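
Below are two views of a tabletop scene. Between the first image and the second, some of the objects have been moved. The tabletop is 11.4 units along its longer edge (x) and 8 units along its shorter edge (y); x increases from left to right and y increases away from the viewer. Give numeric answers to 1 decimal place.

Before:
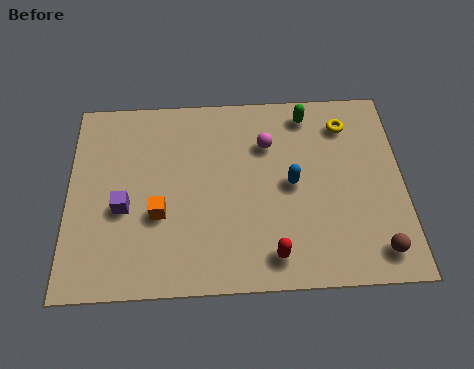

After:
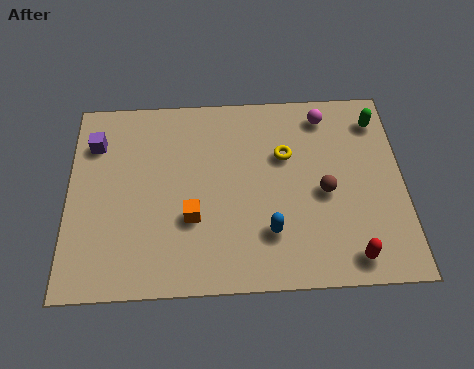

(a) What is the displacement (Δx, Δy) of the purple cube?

(-1.0, 2.7)

The purple cube started near (1.9, 3.3) and ended near (0.9, 6.0).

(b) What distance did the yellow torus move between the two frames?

2.4

From (9.5, 6.4) to (7.4, 5.2), the yellow torus covered √(2.1² + 1.2²) ≈ 2.4 units.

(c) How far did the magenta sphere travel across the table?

2.3

The magenta sphere moved from about (6.8, 5.7) to (8.8, 6.8), a distance of √(2.0² + 1.1²) ≈ 2.3.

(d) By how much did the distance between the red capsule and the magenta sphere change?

+1.3

Before: roughly 4.5 units apart; after: 5.8. That's 1.3 units further apart.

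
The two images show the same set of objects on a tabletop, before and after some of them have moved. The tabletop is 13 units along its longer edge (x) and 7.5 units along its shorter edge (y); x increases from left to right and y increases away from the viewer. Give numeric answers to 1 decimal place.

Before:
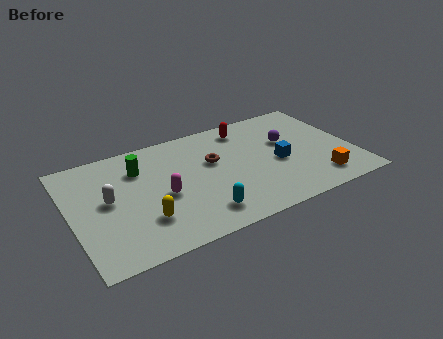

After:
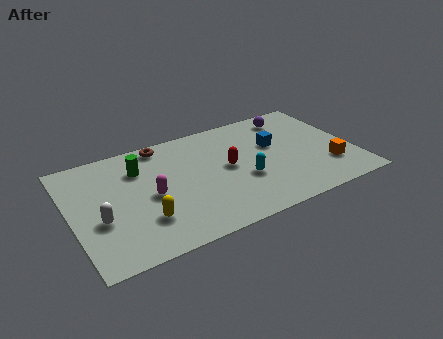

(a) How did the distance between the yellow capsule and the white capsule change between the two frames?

-0.3

Before: roughly 2.4 units apart; after: 2.1. That's 0.3 units closer together.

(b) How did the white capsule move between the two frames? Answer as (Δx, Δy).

(-0.5, -1.1)

The white capsule started near (1.7, 4.0) and ended near (1.2, 2.9).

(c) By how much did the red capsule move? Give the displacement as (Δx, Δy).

(-1.2, -2.4)

From the two frames, the red capsule sits at roughly (8.4, 6.3) before and (7.2, 3.9) after.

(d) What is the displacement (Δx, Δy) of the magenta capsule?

(-0.5, 0.2)

The magenta capsule started near (4.1, 3.3) and ended near (3.6, 3.5).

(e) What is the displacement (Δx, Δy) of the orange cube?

(0.6, 0.7)

The orange cube started near (11.1, 1.4) and ended near (11.7, 2.1).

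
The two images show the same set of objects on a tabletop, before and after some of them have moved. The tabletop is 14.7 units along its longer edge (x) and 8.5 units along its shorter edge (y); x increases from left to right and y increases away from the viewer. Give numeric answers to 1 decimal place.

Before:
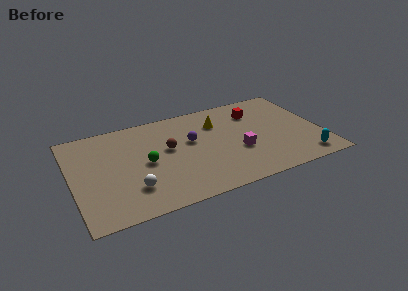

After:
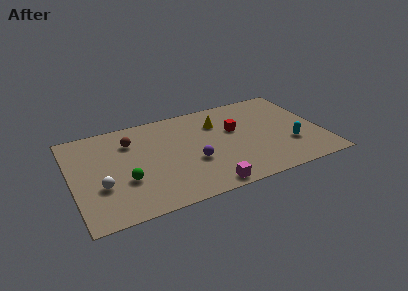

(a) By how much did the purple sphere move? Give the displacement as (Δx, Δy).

(-0.1, -1.9)

The purple sphere was at about (7.1, 5.1) and moved to about (7.0, 3.2).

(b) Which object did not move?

the yellow cone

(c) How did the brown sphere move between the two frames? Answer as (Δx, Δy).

(-2.1, 1.4)

The brown sphere was at about (5.7, 4.9) and moved to about (3.6, 6.3).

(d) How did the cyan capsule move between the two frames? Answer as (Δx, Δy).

(-0.7, 1.5)

From the two frames, the cyan capsule sits at roughly (13.4, 1.2) before and (12.7, 2.7) after.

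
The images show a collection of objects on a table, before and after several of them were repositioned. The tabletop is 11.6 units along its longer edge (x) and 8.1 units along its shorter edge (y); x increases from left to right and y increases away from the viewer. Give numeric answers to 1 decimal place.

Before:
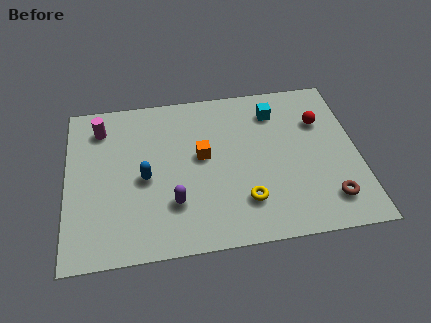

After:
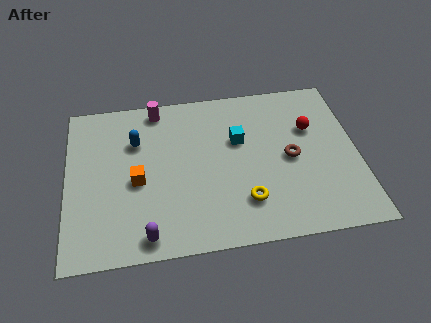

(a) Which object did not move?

the yellow torus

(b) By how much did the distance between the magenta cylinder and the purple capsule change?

+1.3

They were about 5.0 units apart before and 6.3 after — 1.3 units further apart.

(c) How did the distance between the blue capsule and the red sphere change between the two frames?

-0.3

Before: roughly 7.3 units apart; after: 7.0. That's 0.3 units closer together.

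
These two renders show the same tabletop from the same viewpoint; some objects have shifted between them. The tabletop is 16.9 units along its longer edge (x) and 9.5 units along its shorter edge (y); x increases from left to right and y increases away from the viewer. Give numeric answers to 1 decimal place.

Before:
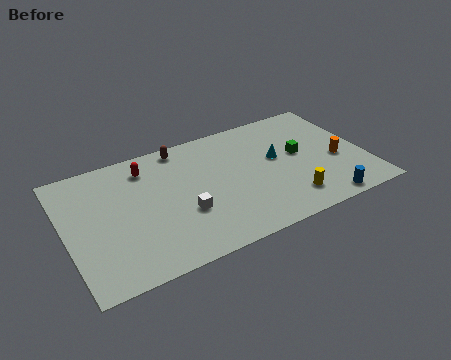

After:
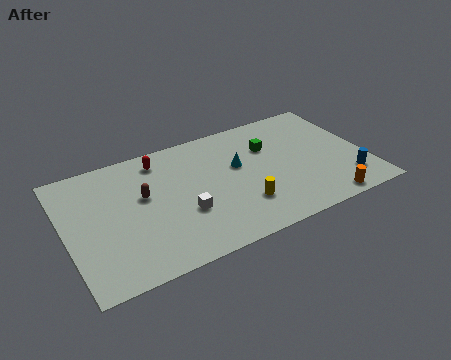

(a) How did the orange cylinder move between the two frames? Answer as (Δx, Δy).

(-1.2, -3.0)

The orange cylinder started near (15.3, 3.9) and ended near (14.1, 0.9).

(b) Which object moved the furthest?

the brown capsule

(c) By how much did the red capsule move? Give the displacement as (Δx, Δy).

(0.8, 0.3)

The red capsule was at about (4.8, 7.7) and moved to about (5.6, 8.0).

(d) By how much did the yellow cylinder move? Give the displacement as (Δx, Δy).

(-2.6, 0.7)

The yellow cylinder was at about (12.2, 1.9) and moved to about (9.6, 2.6).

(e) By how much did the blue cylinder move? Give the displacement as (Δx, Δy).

(1.6, 1.2)

The blue cylinder was at about (14.0, 0.9) and moved to about (15.6, 2.1).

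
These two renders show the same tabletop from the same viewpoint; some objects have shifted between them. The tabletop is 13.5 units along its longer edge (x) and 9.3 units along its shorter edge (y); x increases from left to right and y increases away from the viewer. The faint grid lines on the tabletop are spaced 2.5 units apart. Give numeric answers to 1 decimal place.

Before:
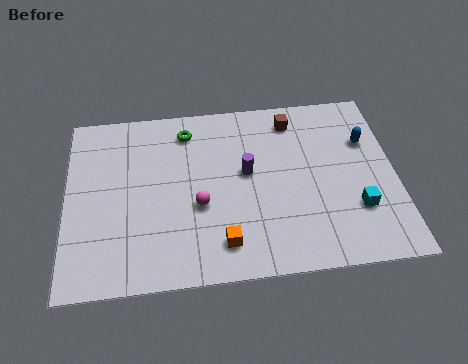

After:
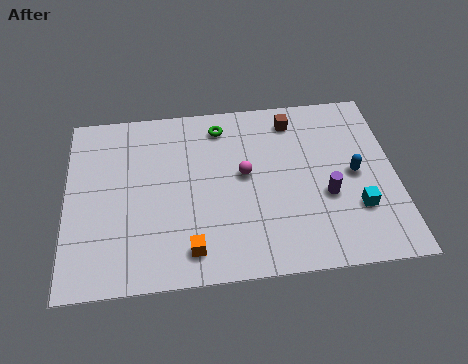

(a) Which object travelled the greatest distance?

the purple cylinder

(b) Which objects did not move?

the brown cube and the cyan cube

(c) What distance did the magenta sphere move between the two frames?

2.4

From (5.4, 3.7) to (7.3, 5.1), the magenta sphere covered √(1.9² + 1.4²) ≈ 2.4 units.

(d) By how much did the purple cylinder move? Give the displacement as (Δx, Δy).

(3.2, -1.6)

The purple cylinder was at about (7.4, 5.2) and moved to about (10.6, 3.6).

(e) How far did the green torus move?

1.4

The green torus was near (5.0, 7.7) before and (6.4, 7.8) after, so it travelled √(1.4² + 0.1²) ≈ 1.4 units.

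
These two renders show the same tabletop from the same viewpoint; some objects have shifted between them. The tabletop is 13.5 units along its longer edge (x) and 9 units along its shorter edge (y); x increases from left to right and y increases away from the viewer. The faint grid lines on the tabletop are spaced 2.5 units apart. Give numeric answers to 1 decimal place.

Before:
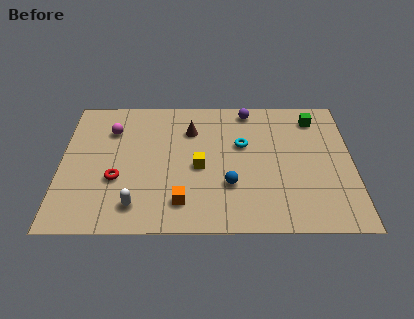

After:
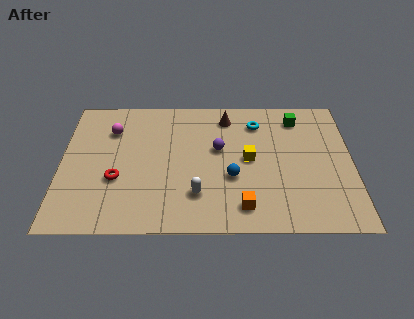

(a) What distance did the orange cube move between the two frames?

2.8

The orange cube was near (5.6, 1.8) before and (8.4, 1.5) after, so it travelled √(2.8² + 0.3²) ≈ 2.8 units.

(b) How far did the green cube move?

0.8

From (11.8, 7.4) to (11.0, 7.4), the green cube covered √(0.8² + 0.0²) ≈ 0.8 units.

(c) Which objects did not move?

the magenta sphere and the red torus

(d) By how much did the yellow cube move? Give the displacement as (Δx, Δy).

(2.3, 0.5)

The yellow cube was at about (6.4, 4.1) and moved to about (8.7, 4.6).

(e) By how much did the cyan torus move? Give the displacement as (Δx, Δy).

(0.7, 1.5)

The cyan torus started near (8.4, 5.6) and ended near (9.1, 7.1).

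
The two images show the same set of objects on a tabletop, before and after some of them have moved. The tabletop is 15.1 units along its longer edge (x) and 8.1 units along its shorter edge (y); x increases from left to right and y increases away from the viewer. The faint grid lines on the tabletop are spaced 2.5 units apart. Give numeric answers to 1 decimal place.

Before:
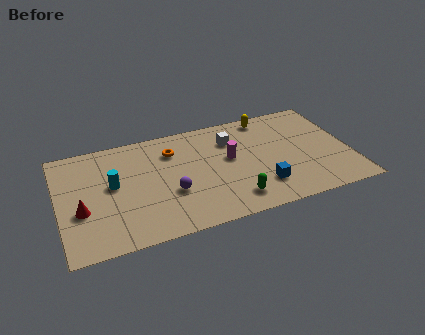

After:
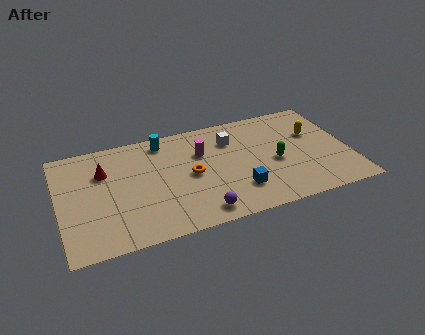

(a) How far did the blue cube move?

1.2

The blue cube was near (10.3, 2.0) before and (9.1, 2.1) after, so it travelled √(1.2² + 0.1²) ≈ 1.2 units.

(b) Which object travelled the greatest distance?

the cyan cylinder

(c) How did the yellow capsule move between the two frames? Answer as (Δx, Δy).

(2.3, -2.0)

From the two frames, the yellow capsule sits at roughly (11.1, 7.2) before and (13.4, 5.2) after.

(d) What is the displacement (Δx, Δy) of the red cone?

(1.3, 2.5)

The red cone started near (1.1, 3.1) and ended near (2.4, 5.6).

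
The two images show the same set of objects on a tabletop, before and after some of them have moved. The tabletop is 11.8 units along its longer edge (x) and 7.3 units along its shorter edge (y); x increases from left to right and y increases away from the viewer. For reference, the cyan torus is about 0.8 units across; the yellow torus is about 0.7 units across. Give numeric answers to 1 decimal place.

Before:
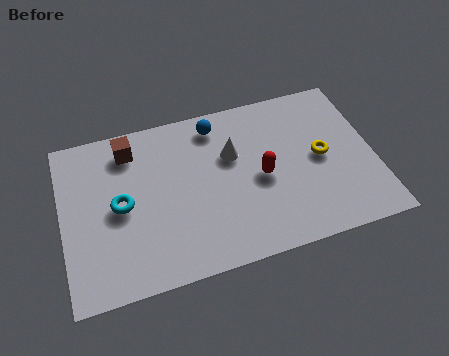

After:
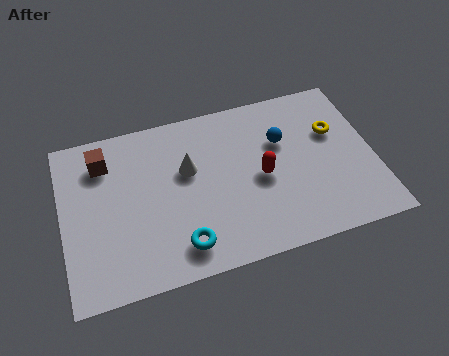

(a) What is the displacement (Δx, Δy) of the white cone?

(-1.7, -0.2)

The white cone was at about (6.5, 4.7) and moved to about (4.8, 4.5).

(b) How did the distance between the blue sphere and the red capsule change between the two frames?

-1.5

Before: roughly 3.2 units apart; after: 1.7. That's 1.5 units closer together.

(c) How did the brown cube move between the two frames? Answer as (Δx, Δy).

(-1.0, -0.3)

The brown cube was at about (2.7, 6.0) and moved to about (1.7, 5.7).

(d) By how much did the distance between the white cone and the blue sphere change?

+2.0

The distance was about 1.6 in the first image and 3.6 in the second, so they moved 2.0 units further apart.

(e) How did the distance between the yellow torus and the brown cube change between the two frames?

+1.3

Before: roughly 7.5 units apart; after: 8.8. That's 1.3 units further apart.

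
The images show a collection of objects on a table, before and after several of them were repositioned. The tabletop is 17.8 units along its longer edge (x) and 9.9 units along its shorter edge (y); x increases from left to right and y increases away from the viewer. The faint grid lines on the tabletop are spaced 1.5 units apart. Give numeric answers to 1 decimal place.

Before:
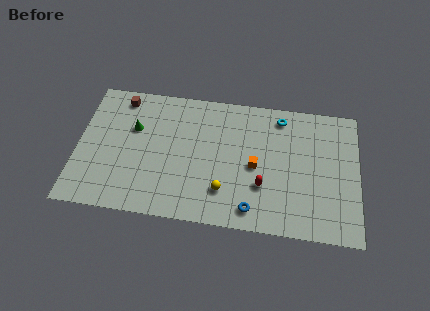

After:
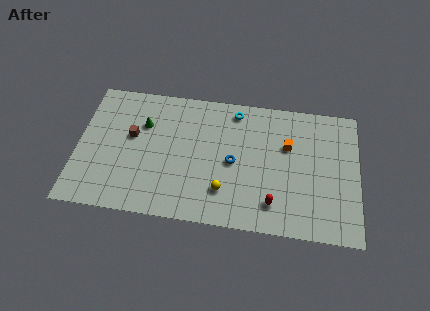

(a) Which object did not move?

the yellow sphere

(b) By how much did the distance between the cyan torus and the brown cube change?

-3.1

They were about 10.2 units apart before and 7.1 after — 3.1 units closer together.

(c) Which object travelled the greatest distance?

the blue torus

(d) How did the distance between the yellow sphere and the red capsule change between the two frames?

+0.6

They were about 2.5 units apart before and 3.1 after — 0.6 units further apart.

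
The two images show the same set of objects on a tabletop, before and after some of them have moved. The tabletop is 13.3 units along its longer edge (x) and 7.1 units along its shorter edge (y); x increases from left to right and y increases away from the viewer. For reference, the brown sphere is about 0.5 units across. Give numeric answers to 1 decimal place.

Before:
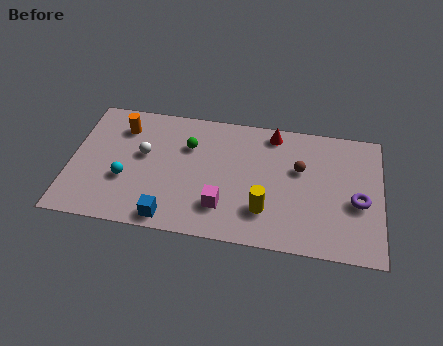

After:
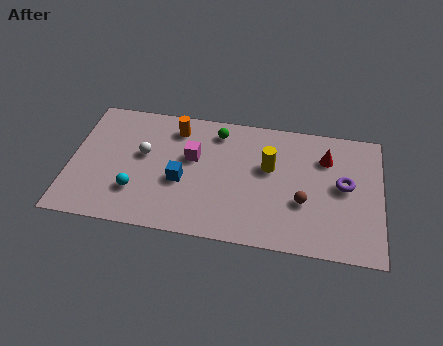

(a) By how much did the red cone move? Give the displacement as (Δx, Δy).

(2.3, -1.0)

The red cone was at about (8.6, 6.2) and moved to about (10.9, 5.2).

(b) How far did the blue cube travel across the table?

2.1

From (4.4, 0.8) to (4.8, 2.9), the blue cube covered √(0.4² + 2.1²) ≈ 2.1 units.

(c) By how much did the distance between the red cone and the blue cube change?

-0.3

They were about 6.8 units apart before and 6.5 after — 0.3 units closer together.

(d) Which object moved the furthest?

the magenta cube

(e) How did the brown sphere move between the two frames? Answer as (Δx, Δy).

(0.2, -1.8)

From the two frames, the brown sphere sits at roughly (9.8, 4.4) before and (10.0, 2.6) after.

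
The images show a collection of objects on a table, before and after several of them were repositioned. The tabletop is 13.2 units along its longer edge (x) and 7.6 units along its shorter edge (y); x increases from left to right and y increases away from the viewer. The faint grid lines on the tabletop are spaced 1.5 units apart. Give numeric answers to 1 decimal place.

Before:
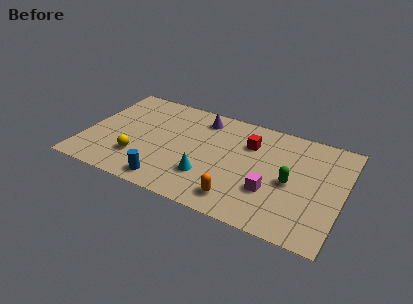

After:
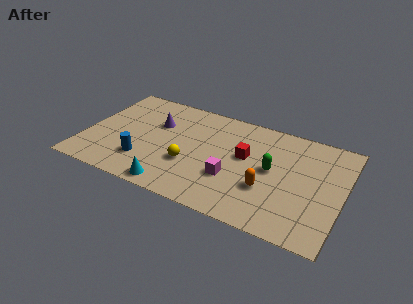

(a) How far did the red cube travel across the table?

1.0

From (8.3, 5.4) to (8.2, 4.4), the red cube covered √(0.1² + 1.0²) ≈ 1.0 units.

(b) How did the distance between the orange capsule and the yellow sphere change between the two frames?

-1.4

Before: roughly 5.4 units apart; after: 4.0. That's 1.4 units closer together.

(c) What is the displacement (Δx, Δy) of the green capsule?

(-1.0, 0.5)

The green capsule started near (10.6, 3.5) and ended near (9.6, 4.0).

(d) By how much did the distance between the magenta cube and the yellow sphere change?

-4.6

The distance was about 6.8 in the first image and 2.2 in the second, so they moved 4.6 units closer together.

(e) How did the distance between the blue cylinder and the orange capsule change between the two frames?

+2.7

They were about 3.6 units apart before and 6.3 after — 2.7 units further apart.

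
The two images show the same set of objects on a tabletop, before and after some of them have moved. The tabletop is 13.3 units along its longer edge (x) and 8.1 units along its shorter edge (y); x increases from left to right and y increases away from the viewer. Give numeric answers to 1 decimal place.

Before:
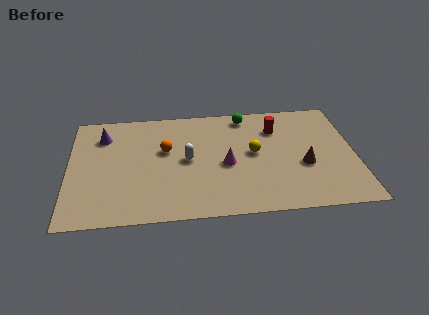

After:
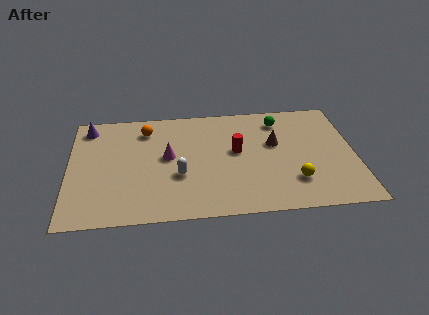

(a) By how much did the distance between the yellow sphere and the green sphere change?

+1.7

Before: roughly 2.8 units apart; after: 4.5. That's 1.7 units further apart.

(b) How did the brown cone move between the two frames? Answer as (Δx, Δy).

(-1.3, 1.7)

The brown cone was at about (10.9, 3.2) and moved to about (9.6, 4.9).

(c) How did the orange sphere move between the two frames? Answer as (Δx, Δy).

(-0.9, 1.6)

From the two frames, the orange sphere sits at roughly (4.5, 4.9) before and (3.6, 6.5) after.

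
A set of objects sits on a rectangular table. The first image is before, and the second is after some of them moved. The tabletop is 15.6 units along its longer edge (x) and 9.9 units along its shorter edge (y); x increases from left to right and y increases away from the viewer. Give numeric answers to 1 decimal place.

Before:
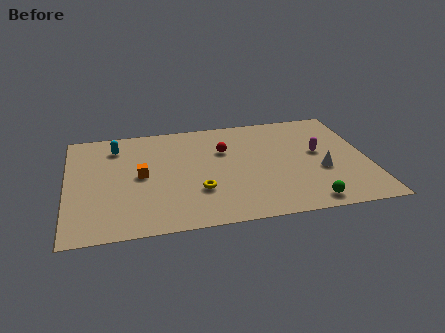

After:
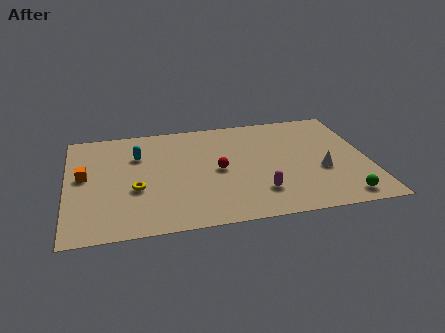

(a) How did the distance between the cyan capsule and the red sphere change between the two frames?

-1.1

Before: roughly 5.7 units apart; after: 4.6. That's 1.1 units closer together.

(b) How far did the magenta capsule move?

4.5

The magenta capsule was near (13.1, 5.5) before and (9.8, 2.4) after, so it travelled √(3.3² + 3.1²) ≈ 4.5 units.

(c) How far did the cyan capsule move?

1.5

The cyan capsule moved from about (2.6, 7.9) to (3.7, 6.9), a distance of √(1.1² + 1.0²) ≈ 1.5.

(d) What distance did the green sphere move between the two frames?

1.8

The green sphere moved from about (12.2, 1.1) to (14.0, 1.2), a distance of √(1.8² + 0.1²) ≈ 1.8.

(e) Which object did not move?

the white cone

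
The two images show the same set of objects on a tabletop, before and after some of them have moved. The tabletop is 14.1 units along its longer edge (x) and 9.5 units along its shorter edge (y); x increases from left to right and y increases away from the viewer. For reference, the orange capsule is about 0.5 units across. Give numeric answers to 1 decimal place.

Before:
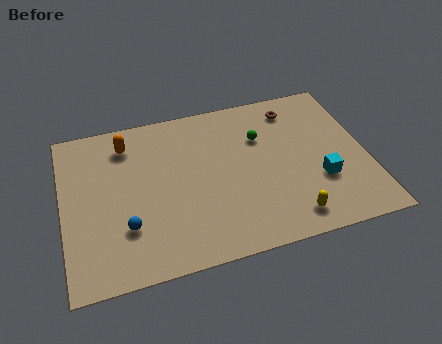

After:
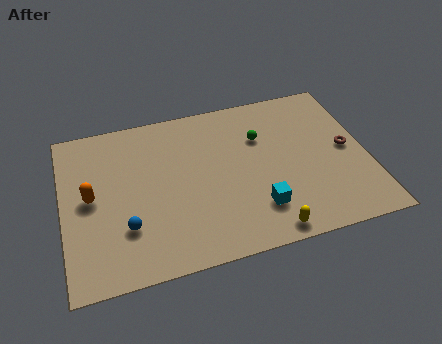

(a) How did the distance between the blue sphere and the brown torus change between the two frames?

+0.9

Before: roughly 9.7 units apart; after: 10.6. That's 0.9 units further apart.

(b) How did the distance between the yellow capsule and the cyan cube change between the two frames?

-1.0

Before: roughly 2.4 units apart; after: 1.4. That's 1.0 units closer together.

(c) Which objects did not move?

the green sphere and the blue sphere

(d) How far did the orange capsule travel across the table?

3.3

The orange capsule moved from about (3.1, 7.7) to (1.3, 4.9), a distance of √(1.8² + 2.8²) ≈ 3.3.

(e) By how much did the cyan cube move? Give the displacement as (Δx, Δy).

(-3.0, -0.9)

The cyan cube was at about (11.8, 3.2) and moved to about (8.8, 2.3).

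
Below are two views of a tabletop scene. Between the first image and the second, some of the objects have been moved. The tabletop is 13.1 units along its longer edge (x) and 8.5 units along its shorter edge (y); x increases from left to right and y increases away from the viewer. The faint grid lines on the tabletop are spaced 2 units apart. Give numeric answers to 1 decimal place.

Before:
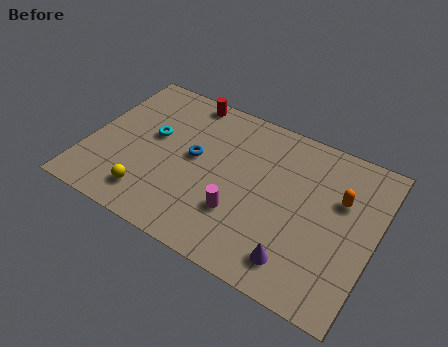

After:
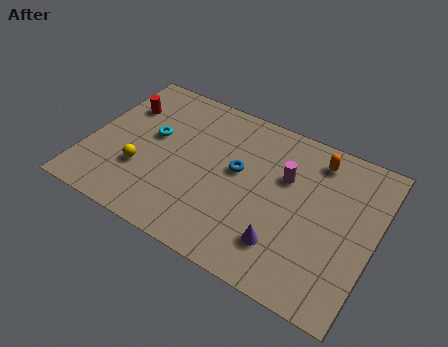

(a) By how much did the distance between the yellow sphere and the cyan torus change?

-1.2

They were about 3.3 units apart before and 2.1 after — 1.2 units closer together.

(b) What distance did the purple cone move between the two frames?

0.9

The purple cone was near (10.0, 1.5) before and (9.3, 2.0) after, so it travelled √(0.7² + 0.5²) ≈ 0.9 units.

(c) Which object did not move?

the cyan torus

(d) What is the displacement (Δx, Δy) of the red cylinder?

(-2.7, -1.7)

The red cylinder started near (3.9, 7.7) and ended near (1.2, 6.0).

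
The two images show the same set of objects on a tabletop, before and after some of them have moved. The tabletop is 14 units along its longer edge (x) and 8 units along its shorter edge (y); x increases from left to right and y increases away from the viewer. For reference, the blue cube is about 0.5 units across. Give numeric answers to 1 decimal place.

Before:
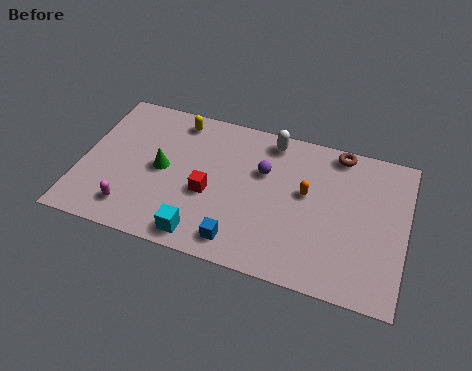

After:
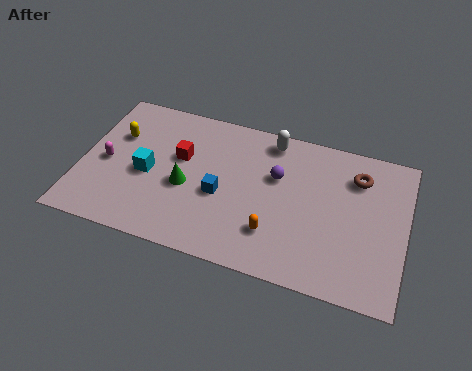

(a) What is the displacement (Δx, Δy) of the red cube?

(-1.4, 1.6)

The red cube was at about (5.6, 3.3) and moved to about (4.2, 4.9).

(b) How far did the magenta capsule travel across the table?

2.6

The magenta capsule moved from about (2.4, 1.5) to (1.1, 3.7), a distance of √(1.3² + 2.2²) ≈ 2.6.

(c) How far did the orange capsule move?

2.8

The orange capsule was near (9.7, 4.6) before and (8.5, 2.1) after, so it travelled √(1.2² + 2.5²) ≈ 2.8 units.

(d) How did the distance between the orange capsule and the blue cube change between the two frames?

-1.6

The distance was about 4.3 in the first image and 2.7 in the second, so they moved 1.6 units closer together.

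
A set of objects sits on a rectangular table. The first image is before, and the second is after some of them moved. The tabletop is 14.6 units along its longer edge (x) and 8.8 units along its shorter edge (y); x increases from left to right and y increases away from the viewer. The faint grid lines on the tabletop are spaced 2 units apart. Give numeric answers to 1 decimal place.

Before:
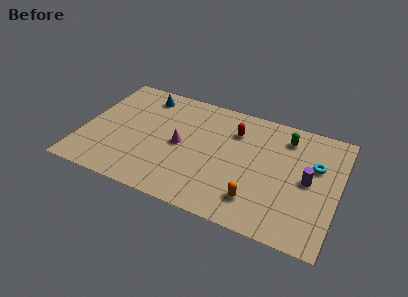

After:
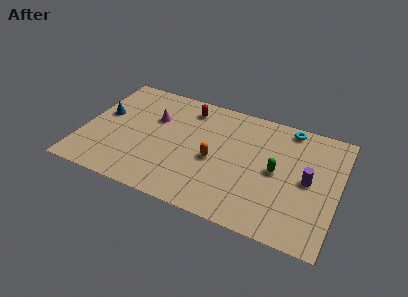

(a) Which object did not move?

the purple cylinder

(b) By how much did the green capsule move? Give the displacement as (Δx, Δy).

(-0.3, -2.7)

The green capsule started near (11.4, 7.1) and ended near (11.1, 4.4).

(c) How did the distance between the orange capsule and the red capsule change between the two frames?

-1.0

They were about 4.9 units apart before and 3.9 after — 1.0 units closer together.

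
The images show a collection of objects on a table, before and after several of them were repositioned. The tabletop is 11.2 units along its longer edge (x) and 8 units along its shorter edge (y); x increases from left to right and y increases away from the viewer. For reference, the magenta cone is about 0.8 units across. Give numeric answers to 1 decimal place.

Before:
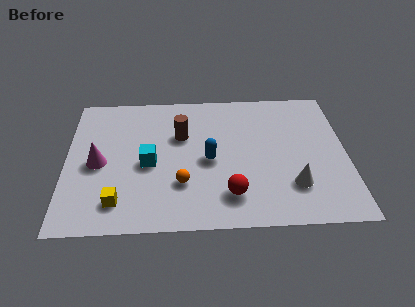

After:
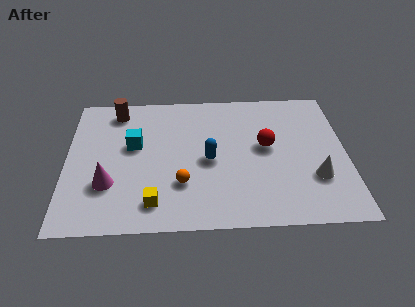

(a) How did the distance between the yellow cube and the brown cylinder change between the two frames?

+1.1

Before: roughly 4.5 units apart; after: 5.6. That's 1.1 units further apart.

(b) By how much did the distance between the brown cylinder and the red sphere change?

+2.5

Before: roughly 4.0 units apart; after: 6.5. That's 2.5 units further apart.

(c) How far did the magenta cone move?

1.3

From (1.3, 3.7) to (1.7, 2.5), the magenta cone covered √(0.4² + 1.2²) ≈ 1.3 units.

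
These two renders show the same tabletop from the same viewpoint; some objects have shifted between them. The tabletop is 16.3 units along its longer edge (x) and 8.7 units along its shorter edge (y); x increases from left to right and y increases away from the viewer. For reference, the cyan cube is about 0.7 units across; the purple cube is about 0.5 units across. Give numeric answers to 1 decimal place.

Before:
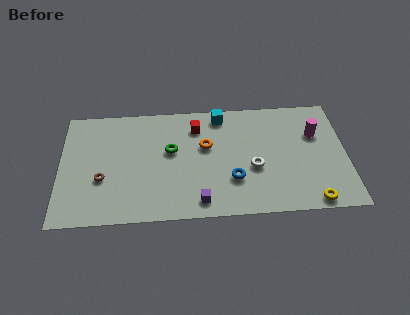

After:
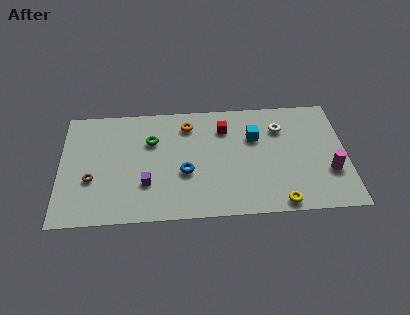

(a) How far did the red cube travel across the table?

1.6

From (7.8, 6.8) to (9.4, 6.6), the red cube covered √(1.6² + 0.2²) ≈ 1.6 units.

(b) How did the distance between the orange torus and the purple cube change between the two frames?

+0.8

They were about 4.1 units apart before and 4.9 after — 0.8 units further apart.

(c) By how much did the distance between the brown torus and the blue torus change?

-2.1

They were about 7.4 units apart before and 5.3 after — 2.1 units closer together.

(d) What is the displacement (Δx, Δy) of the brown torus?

(-0.6, 0.0)

From the two frames, the brown torus sits at roughly (2.4, 3.2) before and (1.8, 3.2) after.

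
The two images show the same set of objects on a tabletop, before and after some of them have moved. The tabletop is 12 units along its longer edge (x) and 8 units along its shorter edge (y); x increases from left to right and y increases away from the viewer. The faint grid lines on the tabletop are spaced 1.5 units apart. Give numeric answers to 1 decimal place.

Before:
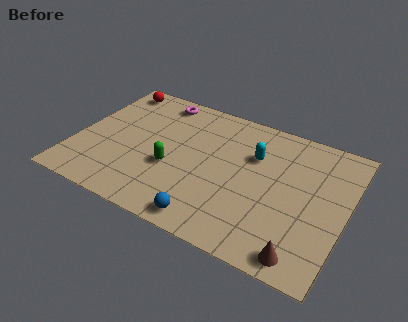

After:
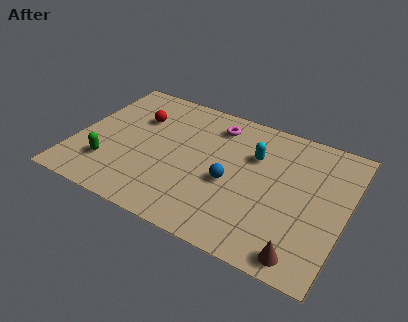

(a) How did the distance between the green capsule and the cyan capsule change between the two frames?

+2.8

Before: roughly 4.1 units apart; after: 6.9. That's 2.8 units further apart.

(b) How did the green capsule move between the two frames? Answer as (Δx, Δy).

(-2.7, -1.0)

From the two frames, the green capsule sits at roughly (4.4, 3.1) before and (1.7, 2.1) after.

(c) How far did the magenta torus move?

2.7

The magenta torus moved from about (3.2, 7.0) to (5.9, 6.5), a distance of √(2.7² + 0.5²) ≈ 2.7.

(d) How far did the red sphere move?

2.1

The red sphere moved from about (1.1, 7.0) to (2.5, 5.5), a distance of √(1.4² + 1.5²) ≈ 2.1.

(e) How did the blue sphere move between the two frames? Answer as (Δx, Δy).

(0.6, 2.5)

From the two frames, the blue sphere sits at roughly (6.4, 0.9) before and (7.0, 3.4) after.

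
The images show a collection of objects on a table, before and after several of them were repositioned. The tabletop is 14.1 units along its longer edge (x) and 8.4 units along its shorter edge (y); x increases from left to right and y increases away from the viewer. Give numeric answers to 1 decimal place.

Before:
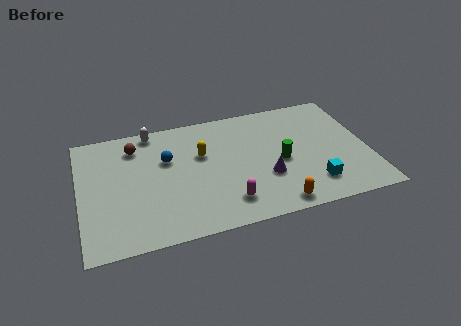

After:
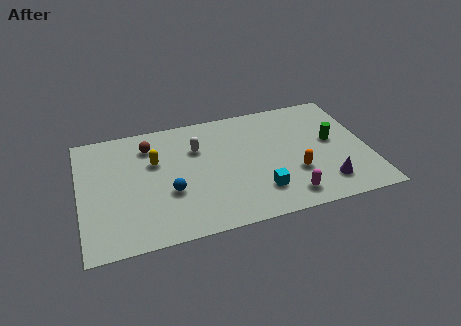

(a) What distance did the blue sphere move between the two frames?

2.3

The blue sphere was near (4.3, 5.4) before and (4.3, 3.1) after, so it travelled √(0.0² + 2.3²) ≈ 2.3 units.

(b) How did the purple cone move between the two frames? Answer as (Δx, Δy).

(2.8, -1.2)

The purple cone was at about (9.0, 2.9) and moved to about (11.8, 1.7).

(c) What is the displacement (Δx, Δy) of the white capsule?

(2.1, -1.8)

The white capsule was at about (3.7, 7.6) and moved to about (5.8, 5.8).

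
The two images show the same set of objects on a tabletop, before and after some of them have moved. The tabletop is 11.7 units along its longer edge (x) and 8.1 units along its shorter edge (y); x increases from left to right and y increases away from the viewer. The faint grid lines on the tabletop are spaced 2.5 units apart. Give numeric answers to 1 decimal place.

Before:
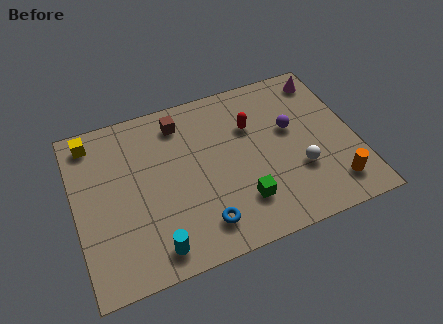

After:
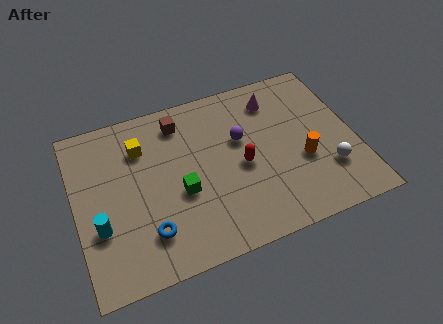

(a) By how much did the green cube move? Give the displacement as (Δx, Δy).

(-2.4, 1.3)

The green cube started near (6.7, 2.0) and ended near (4.3, 3.3).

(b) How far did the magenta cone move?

2.2

The magenta cone was near (10.8, 6.9) before and (8.6, 6.5) after, so it travelled √(2.2² + 0.4²) ≈ 2.2 units.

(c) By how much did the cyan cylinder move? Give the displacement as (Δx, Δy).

(-2.1, 1.7)

The cyan cylinder started near (3.0, 1.1) and ended near (0.9, 2.8).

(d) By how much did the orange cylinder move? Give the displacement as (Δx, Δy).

(-1.1, 1.6)

The orange cylinder was at about (10.5, 1.5) and moved to about (9.4, 3.1).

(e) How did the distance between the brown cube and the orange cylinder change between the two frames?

-1.9

The distance was about 7.9 in the first image and 6.0 in the second, so they moved 1.9 units closer together.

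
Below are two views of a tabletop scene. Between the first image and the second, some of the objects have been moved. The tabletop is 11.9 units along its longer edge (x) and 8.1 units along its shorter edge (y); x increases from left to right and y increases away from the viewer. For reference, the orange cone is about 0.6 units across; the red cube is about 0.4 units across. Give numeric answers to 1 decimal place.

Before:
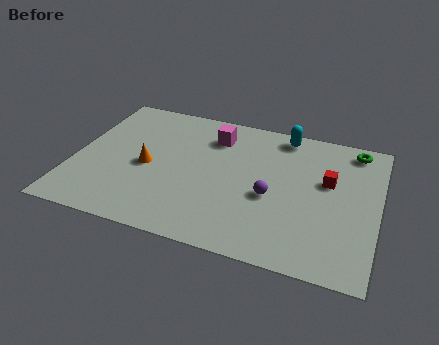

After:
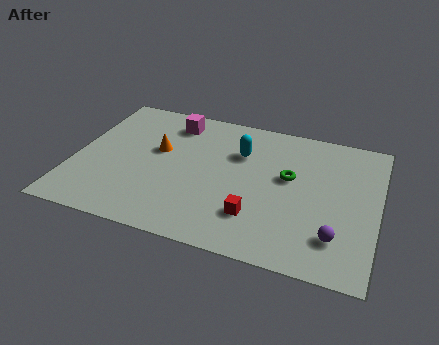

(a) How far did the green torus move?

3.4

The green torus moved from about (10.8, 7.1) to (8.4, 4.7), a distance of √(2.4² + 2.4²) ≈ 3.4.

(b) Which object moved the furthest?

the red cube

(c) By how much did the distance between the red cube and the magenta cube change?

+1.1

The distance was about 4.8 in the first image and 5.9 in the second, so they moved 1.1 units further apart.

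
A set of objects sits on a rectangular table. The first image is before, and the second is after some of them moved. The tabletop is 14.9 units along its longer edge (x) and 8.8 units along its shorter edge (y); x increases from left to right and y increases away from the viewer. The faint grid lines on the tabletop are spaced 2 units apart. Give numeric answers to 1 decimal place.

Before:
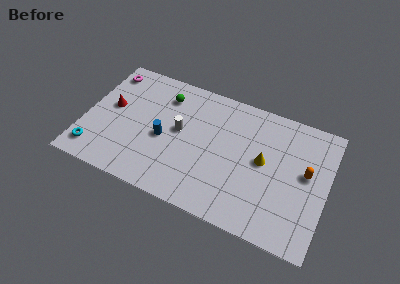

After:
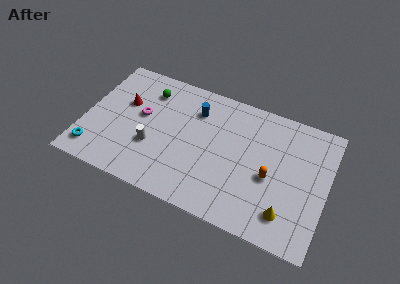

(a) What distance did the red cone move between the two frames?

1.0

The red cone moved from about (1.5, 4.9) to (2.3, 5.5), a distance of √(0.8² + 0.6²) ≈ 1.0.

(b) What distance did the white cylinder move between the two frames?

2.3

The white cylinder moved from about (5.8, 4.8) to (4.3, 3.1), a distance of √(1.5² + 1.7²) ≈ 2.3.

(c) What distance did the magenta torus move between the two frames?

3.5

The magenta torus was near (0.9, 7.4) before and (3.4, 5.0) after, so it travelled √(2.5² + 2.4²) ≈ 3.5 units.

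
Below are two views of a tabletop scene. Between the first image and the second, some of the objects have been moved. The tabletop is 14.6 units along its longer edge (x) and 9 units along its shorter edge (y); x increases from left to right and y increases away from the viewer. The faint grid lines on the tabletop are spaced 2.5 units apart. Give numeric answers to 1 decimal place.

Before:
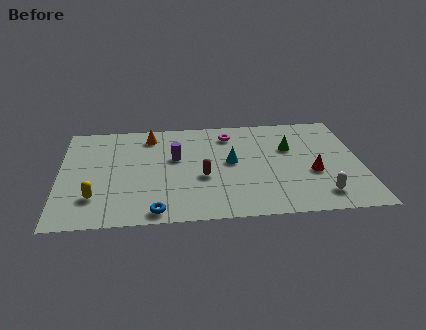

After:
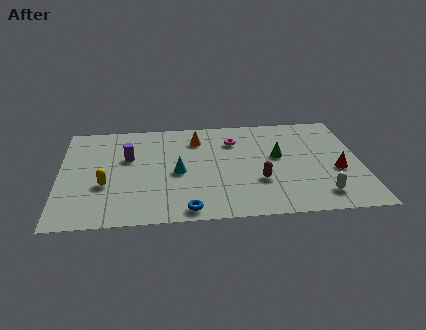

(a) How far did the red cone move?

1.2

The red cone moved from about (12.2, 3.5) to (13.4, 3.6), a distance of √(1.2² + 0.1²) ≈ 1.2.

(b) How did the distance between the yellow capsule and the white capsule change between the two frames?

-0.4

The distance was about 10.8 in the first image and 10.4 in the second, so they moved 0.4 units closer together.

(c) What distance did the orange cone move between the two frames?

2.4

The orange cone was near (4.4, 7.5) before and (6.7, 7.0) after, so it travelled √(2.3² + 0.5²) ≈ 2.4 units.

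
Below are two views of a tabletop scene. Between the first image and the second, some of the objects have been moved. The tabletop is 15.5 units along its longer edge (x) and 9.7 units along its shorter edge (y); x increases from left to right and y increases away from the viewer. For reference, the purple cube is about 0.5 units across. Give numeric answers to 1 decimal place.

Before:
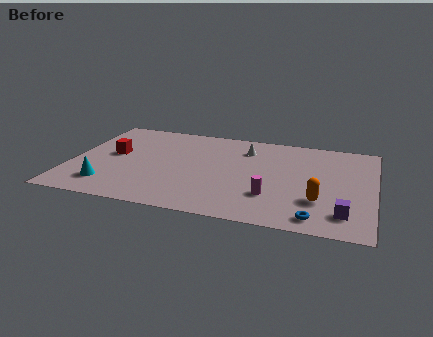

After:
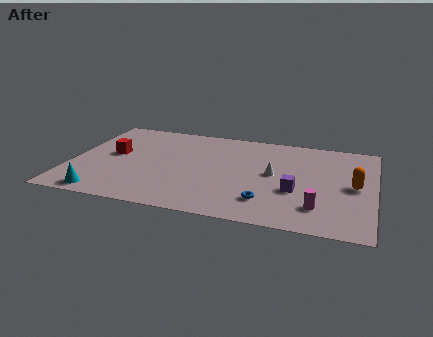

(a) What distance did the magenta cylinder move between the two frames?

2.5

The magenta cylinder moved from about (10.4, 2.8) to (12.8, 2.2), a distance of √(2.4² + 0.6²) ≈ 2.5.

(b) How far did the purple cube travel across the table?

3.0

From (14.1, 1.9) to (11.6, 3.6), the purple cube covered √(2.5² + 1.7²) ≈ 3.0 units.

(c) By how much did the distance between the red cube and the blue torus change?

-2.7

They were about 11.4 units apart before and 8.7 after — 2.7 units closer together.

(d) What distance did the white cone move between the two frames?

2.9

The white cone was near (8.8, 7.5) before and (10.4, 5.1) after, so it travelled √(1.6² + 2.4²) ≈ 2.9 units.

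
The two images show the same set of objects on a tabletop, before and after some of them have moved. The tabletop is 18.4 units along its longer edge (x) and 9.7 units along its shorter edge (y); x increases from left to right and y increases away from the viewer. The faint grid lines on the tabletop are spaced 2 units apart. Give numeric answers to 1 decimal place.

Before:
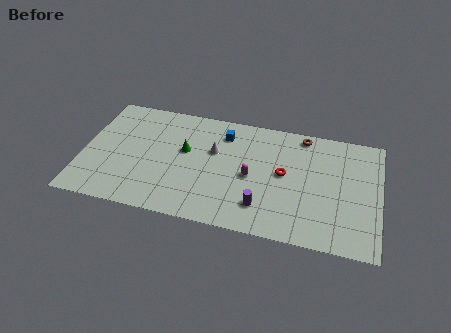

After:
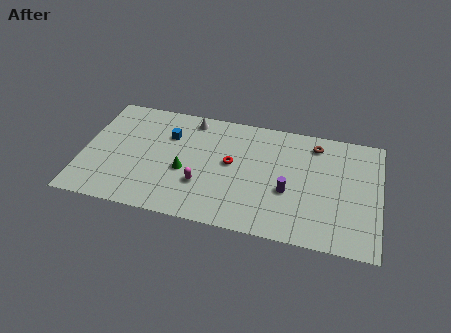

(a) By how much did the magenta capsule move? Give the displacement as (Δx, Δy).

(-3.0, -1.4)

The magenta capsule started near (10.5, 4.5) and ended near (7.5, 3.1).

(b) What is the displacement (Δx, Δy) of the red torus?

(-3.3, 0.1)

The red torus started near (12.5, 5.2) and ended near (9.2, 5.3).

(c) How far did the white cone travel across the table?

2.9

The white cone was near (8.1, 6.1) before and (6.5, 8.5) after, so it travelled √(1.6² + 2.4²) ≈ 2.9 units.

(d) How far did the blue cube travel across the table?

3.5

From (8.6, 7.7) to (5.2, 6.8), the blue cube covered √(3.4² + 0.9²) ≈ 3.5 units.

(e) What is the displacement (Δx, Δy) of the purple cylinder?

(1.5, 1.6)

The purple cylinder started near (11.3, 2.2) and ended near (12.8, 3.8).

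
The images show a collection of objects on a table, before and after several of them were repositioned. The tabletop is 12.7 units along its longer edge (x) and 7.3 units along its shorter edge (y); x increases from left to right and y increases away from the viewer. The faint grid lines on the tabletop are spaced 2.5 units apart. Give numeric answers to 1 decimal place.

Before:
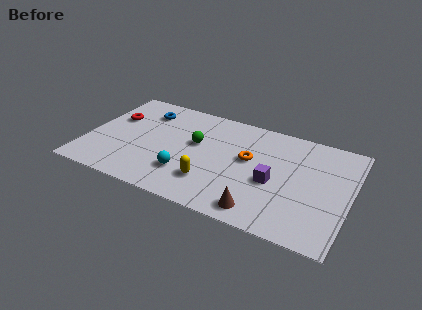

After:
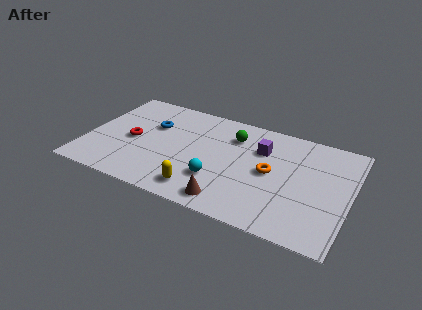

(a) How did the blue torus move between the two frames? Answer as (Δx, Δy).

(0.5, -0.9)

The blue torus was at about (2.5, 5.7) and moved to about (3.0, 4.8).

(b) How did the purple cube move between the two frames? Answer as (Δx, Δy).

(-0.8, 2.0)

From the two frames, the purple cube sits at roughly (9.1, 3.1) before and (8.3, 5.1) after.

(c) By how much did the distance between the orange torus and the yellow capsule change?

+1.2

They were about 2.8 units apart before and 4.0 after — 1.2 units further apart.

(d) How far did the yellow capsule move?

0.8

The yellow capsule was near (6.2, 1.9) before and (5.8, 1.2) after, so it travelled √(0.4² + 0.7²) ≈ 0.8 units.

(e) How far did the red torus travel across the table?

1.7

From (1.1, 4.7) to (2.2, 3.4), the red torus covered √(1.1² + 1.3²) ≈ 1.7 units.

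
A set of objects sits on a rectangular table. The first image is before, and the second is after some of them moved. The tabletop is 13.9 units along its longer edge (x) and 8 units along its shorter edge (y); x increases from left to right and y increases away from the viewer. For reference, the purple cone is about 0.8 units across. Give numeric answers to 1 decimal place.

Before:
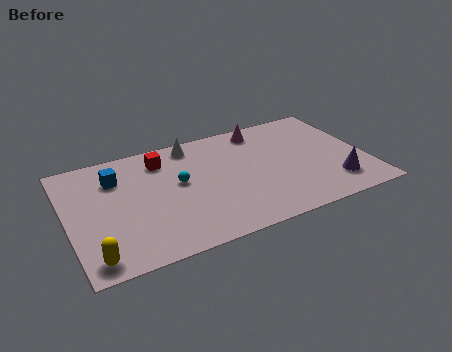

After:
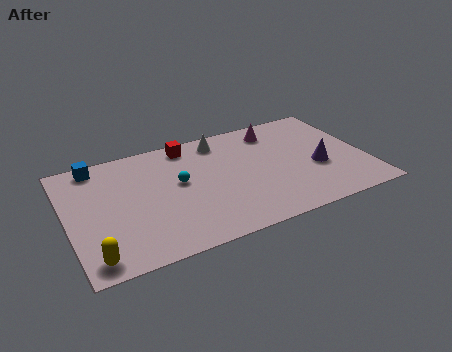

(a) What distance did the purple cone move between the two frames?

1.5

The purple cone moved from about (12.2, 1.8) to (11.6, 3.2), a distance of √(0.6² + 1.4²) ≈ 1.5.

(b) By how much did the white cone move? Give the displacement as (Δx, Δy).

(1.3, -0.2)

From the two frames, the white cone sits at roughly (6.1, 7.0) before and (7.4, 6.8) after.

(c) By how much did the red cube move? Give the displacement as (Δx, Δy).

(1.3, 0.6)

The red cube was at about (4.6, 6.4) and moved to about (5.9, 7.0).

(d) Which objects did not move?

the yellow capsule and the cyan sphere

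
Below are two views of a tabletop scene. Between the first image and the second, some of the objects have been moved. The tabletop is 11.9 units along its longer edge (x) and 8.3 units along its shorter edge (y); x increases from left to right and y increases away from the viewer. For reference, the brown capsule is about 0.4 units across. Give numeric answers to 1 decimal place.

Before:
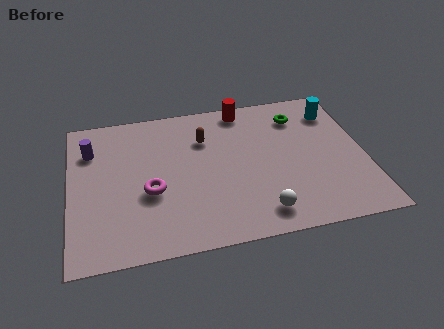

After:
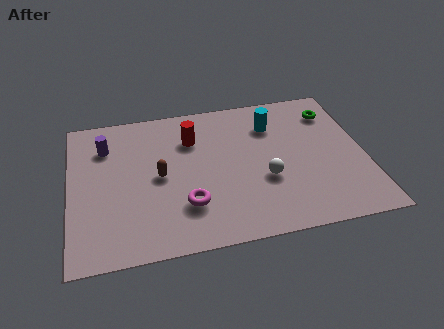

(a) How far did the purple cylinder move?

0.6

The purple cylinder was near (0.9, 6.1) before and (1.5, 6.2) after, so it travelled √(0.6² + 0.1²) ≈ 0.6 units.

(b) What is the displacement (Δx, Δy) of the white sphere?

(0.3, 1.8)

The white sphere was at about (7.5, 1.3) and moved to about (7.8, 3.1).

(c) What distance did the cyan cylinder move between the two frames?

2.6

The cyan cylinder was near (10.9, 6.5) before and (8.3, 6.2) after, so it travelled √(2.6² + 0.3²) ≈ 2.6 units.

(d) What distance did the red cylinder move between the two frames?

2.6

The red cylinder moved from about (7.2, 7.4) to (5.0, 6.0), a distance of √(2.2² + 1.4²) ≈ 2.6.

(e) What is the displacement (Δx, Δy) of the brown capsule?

(-1.9, -1.8)

The brown capsule was at about (5.5, 5.9) and moved to about (3.6, 4.1).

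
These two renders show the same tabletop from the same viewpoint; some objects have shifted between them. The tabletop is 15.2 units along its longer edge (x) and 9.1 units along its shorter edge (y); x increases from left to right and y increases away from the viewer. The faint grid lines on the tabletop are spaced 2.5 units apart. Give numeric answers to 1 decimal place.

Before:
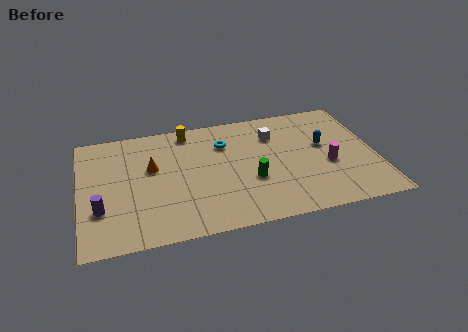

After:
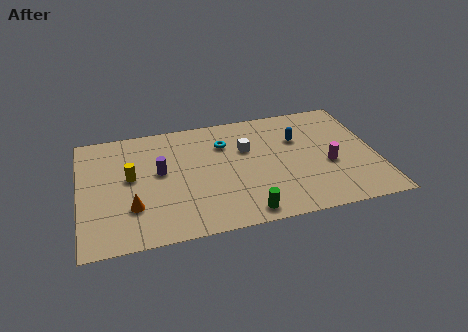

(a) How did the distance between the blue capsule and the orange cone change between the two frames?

+0.4

The distance was about 8.9 in the first image and 9.3 in the second, so they moved 0.4 units further apart.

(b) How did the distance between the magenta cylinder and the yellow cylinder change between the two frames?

+2.0

The distance was about 8.2 in the first image and 10.2 in the second, so they moved 2.0 units further apart.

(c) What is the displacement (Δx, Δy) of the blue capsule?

(-1.3, 0.8)

The blue capsule was at about (12.6, 5.3) and moved to about (11.3, 6.1).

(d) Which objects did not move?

the cyan torus and the magenta cylinder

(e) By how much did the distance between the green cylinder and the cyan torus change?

+2.2

They were about 3.4 units apart before and 5.6 after — 2.2 units further apart.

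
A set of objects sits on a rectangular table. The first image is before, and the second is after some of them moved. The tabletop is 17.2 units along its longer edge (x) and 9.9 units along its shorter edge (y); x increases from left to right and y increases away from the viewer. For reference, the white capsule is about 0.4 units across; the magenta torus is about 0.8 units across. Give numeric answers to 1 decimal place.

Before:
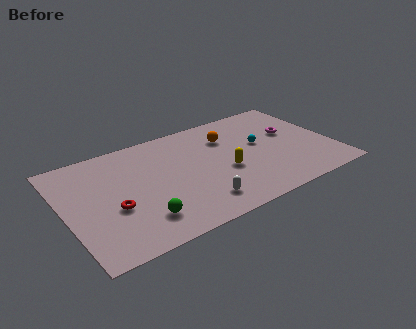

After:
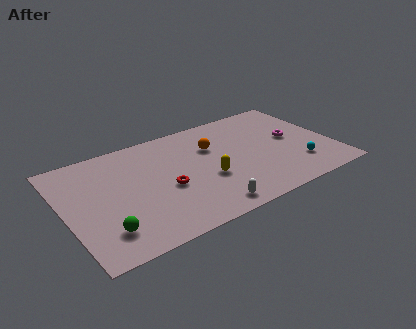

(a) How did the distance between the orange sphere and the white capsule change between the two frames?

-0.3

The distance was about 6.0 in the first image and 5.7 in the second, so they moved 0.3 units closer together.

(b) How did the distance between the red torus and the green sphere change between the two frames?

+2.4

Before: roughly 2.3 units apart; after: 4.7. That's 2.4 units further apart.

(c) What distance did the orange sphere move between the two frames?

1.2

The orange sphere was near (10.8, 7.2) before and (9.7, 6.7) after, so it travelled √(1.1² + 0.5²) ≈ 1.2 units.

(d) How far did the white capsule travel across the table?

0.8

The white capsule moved from about (8.0, 1.9) to (8.4, 1.2), a distance of √(0.4² + 0.7²) ≈ 0.8.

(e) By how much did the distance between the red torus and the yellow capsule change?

-4.6

Before: roughly 7.2 units apart; after: 2.6. That's 4.6 units closer together.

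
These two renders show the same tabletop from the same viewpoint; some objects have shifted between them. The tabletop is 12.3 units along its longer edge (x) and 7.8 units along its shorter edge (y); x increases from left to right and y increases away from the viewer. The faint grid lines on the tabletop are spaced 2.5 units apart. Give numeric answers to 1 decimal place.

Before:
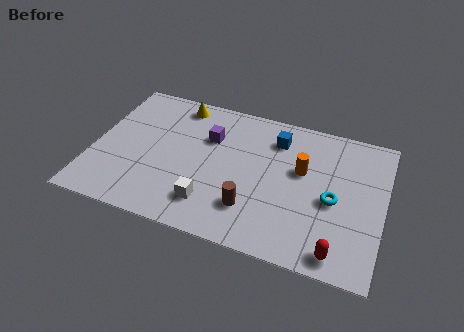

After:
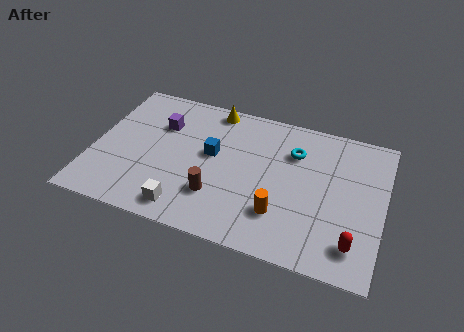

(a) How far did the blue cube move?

3.1

The blue cube was near (7.6, 6.1) before and (5.0, 4.4) after, so it travelled √(2.6² + 1.7²) ≈ 3.1 units.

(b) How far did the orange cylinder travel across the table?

2.7

The orange cylinder was near (8.8, 4.7) before and (8.1, 2.1) after, so it travelled √(0.7² + 2.6²) ≈ 2.7 units.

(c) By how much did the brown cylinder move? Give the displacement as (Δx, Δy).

(-1.5, 0.2)

The brown cylinder was at about (6.9, 2.0) and moved to about (5.4, 2.2).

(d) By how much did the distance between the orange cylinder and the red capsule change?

-1.0

The distance was about 4.2 in the first image and 3.2 in the second, so they moved 1.0 units closer together.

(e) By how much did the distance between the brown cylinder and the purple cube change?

+0.3

The distance was about 3.9 in the first image and 4.2 in the second, so they moved 0.3 units further apart.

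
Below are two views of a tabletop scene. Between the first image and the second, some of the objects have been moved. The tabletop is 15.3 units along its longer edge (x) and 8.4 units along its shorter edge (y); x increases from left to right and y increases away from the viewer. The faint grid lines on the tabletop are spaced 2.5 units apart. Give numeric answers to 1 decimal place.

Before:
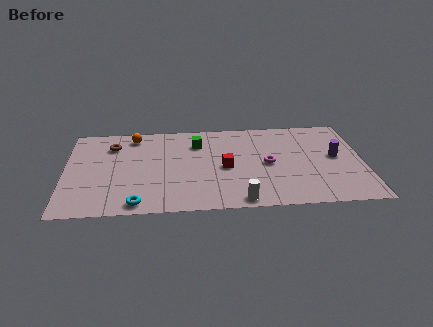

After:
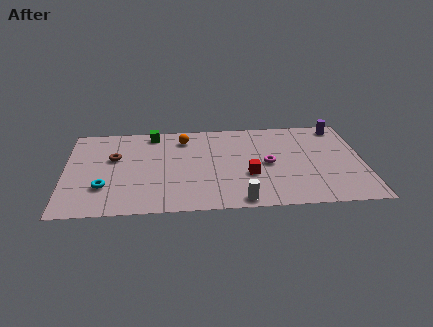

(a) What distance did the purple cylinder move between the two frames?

2.9

The purple cylinder was near (13.9, 4.5) before and (14.2, 7.4) after, so it travelled √(0.3² + 2.9²) ≈ 2.9 units.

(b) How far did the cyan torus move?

2.3

The cyan torus was near (3.7, 0.9) before and (2.0, 2.5) after, so it travelled √(1.7² + 1.6²) ≈ 2.3 units.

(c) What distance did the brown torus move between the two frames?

1.2

The brown torus moved from about (2.4, 6.4) to (2.5, 5.2), a distance of √(0.1² + 1.2²) ≈ 1.2.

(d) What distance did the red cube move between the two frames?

1.4

The red cube was near (8.2, 3.9) before and (9.4, 3.1) after, so it travelled √(1.2² + 0.8²) ≈ 1.4 units.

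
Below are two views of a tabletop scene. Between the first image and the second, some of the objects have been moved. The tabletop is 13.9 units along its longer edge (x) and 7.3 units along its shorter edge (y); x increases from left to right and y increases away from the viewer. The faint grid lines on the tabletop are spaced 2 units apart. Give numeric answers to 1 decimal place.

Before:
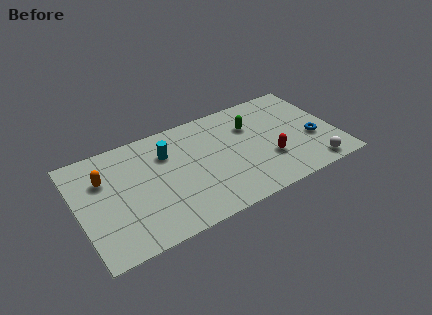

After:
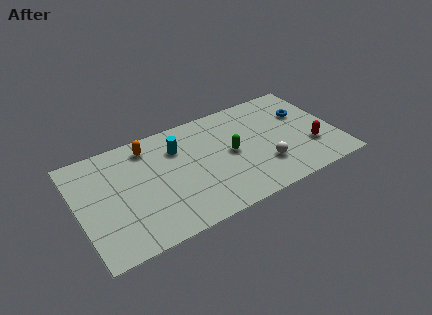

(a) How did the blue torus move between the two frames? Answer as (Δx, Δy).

(-0.2, 2.0)

The blue torus started near (12.6, 2.8) and ended near (12.4, 4.8).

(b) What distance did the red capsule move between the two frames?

2.3

From (10.1, 2.4) to (12.4, 2.3), the red capsule covered √(2.3² + 0.1²) ≈ 2.3 units.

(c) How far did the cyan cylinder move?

0.6

The cyan cylinder was near (4.9, 5.2) before and (5.5, 5.3) after, so it travelled √(0.6² + 0.1²) ≈ 0.6 units.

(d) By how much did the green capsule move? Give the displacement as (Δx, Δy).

(-1.3, -1.4)

From the two frames, the green capsule sits at roughly (9.5, 5.1) before and (8.2, 3.7) after.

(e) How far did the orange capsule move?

2.7

From (1.5, 5.0) to (4.0, 6.1), the orange capsule covered √(2.5² + 1.1²) ≈ 2.7 units.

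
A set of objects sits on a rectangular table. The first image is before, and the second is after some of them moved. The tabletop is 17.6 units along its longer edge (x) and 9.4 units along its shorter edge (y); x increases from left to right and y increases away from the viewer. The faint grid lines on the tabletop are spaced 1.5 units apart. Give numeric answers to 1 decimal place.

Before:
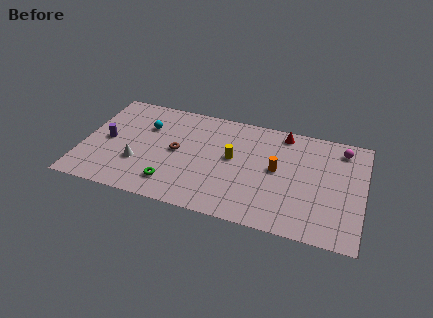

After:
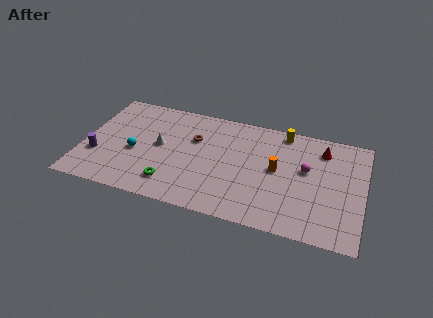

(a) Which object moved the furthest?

the yellow cylinder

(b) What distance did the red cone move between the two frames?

2.6

The red cone moved from about (12.4, 8.3) to (14.9, 7.5), a distance of √(2.5² + 0.8²) ≈ 2.6.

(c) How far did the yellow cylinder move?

4.4

From (9.4, 5.2) to (12.4, 8.4), the yellow cylinder covered √(3.0² + 3.2²) ≈ 4.4 units.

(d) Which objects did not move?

the green torus and the orange cylinder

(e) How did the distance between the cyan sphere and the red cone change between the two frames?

+3.3

Before: roughly 8.8 units apart; after: 12.1. That's 3.3 units further apart.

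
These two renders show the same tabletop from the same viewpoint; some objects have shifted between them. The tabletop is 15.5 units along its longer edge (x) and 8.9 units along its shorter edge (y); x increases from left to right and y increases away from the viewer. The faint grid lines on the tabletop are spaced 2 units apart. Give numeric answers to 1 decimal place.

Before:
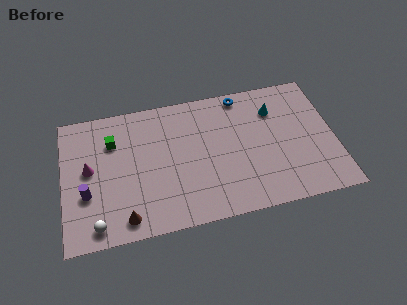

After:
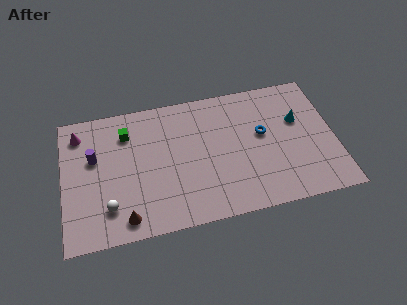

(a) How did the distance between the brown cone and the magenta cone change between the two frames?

+2.5

They were about 4.1 units apart before and 6.6 after — 2.5 units further apart.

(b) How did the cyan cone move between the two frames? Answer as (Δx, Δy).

(1.3, -1.0)

From the two frames, the cyan cone sits at roughly (12.2, 6.6) before and (13.5, 5.6) after.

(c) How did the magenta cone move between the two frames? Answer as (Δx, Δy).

(-0.5, 2.5)

The magenta cone started near (1.5, 4.8) and ended near (1.0, 7.3).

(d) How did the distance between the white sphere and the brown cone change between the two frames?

-0.3

Before: roughly 1.6 units apart; after: 1.3. That's 0.3 units closer together.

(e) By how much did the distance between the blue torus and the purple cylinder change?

-0.7

The distance was about 10.3 in the first image and 9.6 in the second, so they moved 0.7 units closer together.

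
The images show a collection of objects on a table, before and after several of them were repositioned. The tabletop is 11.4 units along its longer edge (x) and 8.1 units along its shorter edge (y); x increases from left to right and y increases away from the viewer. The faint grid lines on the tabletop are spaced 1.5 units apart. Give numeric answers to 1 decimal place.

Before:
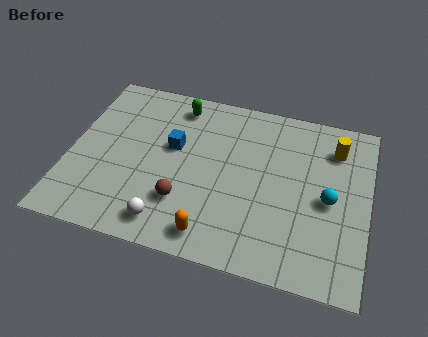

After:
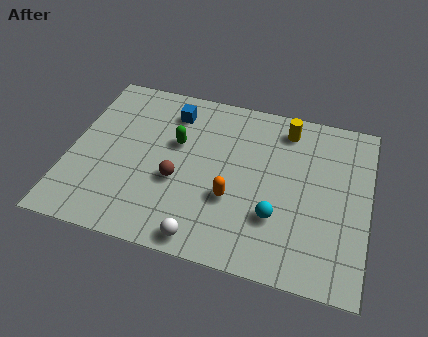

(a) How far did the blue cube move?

1.7

From (3.9, 4.8) to (3.7, 6.5), the blue cube covered √(0.2² + 1.7²) ≈ 1.7 units.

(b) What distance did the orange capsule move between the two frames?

1.9

The orange capsule was near (5.7, 1.1) before and (6.3, 2.9) after, so it travelled √(0.6² + 1.8²) ≈ 1.9 units.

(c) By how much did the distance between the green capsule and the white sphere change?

-1.3

The distance was about 5.7 in the first image and 4.4 in the second, so they moved 1.3 units closer together.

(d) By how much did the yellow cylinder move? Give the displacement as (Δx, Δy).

(-1.9, 0.5)

The yellow cylinder started near (10.0, 6.3) and ended near (8.1, 6.8).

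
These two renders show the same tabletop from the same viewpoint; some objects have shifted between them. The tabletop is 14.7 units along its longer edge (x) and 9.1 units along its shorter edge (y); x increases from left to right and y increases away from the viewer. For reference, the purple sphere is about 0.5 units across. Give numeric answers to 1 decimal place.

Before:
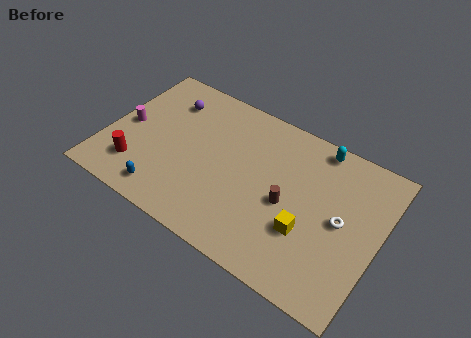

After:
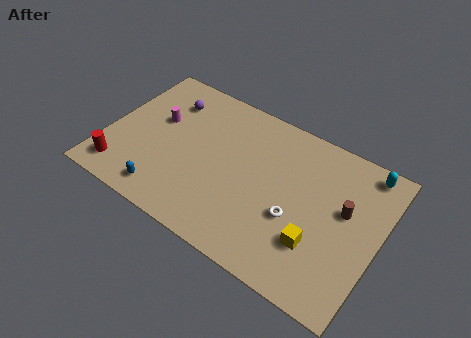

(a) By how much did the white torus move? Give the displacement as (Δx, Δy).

(-2.3, -1.1)

The white torus was at about (12.7, 4.6) and moved to about (10.4, 3.5).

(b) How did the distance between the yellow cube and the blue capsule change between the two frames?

+0.5

Before: roughly 7.6 units apart; after: 8.1. That's 0.5 units further apart.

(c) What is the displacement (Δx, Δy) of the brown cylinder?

(2.9, 1.2)

From the two frames, the brown cylinder sits at roughly (9.9, 4.1) before and (12.8, 5.3) after.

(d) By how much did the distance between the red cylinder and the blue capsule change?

+0.6

Before: roughly 1.9 units apart; after: 2.5. That's 0.6 units further apart.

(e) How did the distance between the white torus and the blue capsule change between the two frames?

-2.5

The distance was about 9.6 in the first image and 7.1 in the second, so they moved 2.5 units closer together.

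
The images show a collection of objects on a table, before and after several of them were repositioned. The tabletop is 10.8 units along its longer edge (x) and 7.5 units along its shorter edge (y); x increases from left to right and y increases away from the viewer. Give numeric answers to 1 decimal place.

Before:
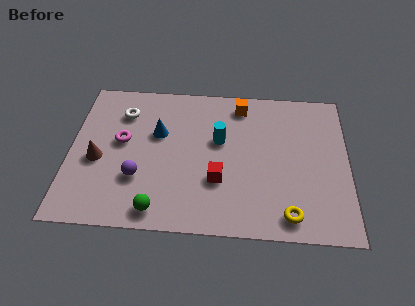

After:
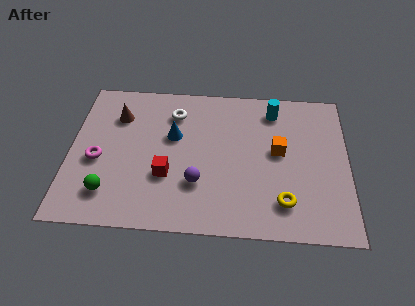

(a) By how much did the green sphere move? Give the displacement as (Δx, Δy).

(-1.9, 0.7)

The green sphere started near (3.5, 0.9) and ended near (1.6, 1.6).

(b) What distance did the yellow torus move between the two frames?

0.6

The yellow torus moved from about (8.5, 1.0) to (8.3, 1.6), a distance of √(0.2² + 0.6²) ≈ 0.6.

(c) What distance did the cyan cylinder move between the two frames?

2.7

From (5.8, 4.5) to (7.9, 6.2), the cyan cylinder covered √(2.1² + 1.7²) ≈ 2.7 units.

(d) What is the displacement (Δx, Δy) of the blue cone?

(0.6, -0.1)

The blue cone started near (3.4, 4.7) and ended near (4.0, 4.6).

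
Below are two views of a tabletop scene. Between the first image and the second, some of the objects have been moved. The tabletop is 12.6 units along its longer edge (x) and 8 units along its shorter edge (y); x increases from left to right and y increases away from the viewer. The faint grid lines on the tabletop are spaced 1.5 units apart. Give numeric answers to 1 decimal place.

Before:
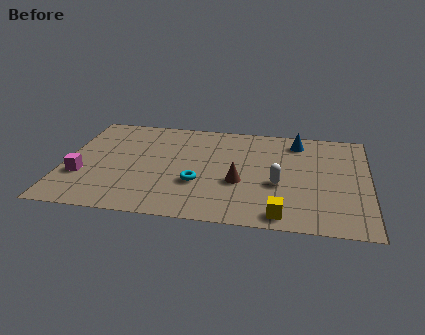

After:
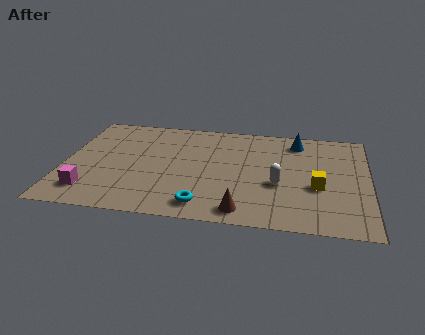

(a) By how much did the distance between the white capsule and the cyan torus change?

+0.3

Before: roughly 3.3 units apart; after: 3.6. That's 0.3 units further apart.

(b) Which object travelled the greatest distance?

the yellow cube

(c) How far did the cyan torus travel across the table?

1.6

The cyan torus was near (5.6, 2.8) before and (5.9, 1.2) after, so it travelled √(0.3² + 1.6²) ≈ 1.6 units.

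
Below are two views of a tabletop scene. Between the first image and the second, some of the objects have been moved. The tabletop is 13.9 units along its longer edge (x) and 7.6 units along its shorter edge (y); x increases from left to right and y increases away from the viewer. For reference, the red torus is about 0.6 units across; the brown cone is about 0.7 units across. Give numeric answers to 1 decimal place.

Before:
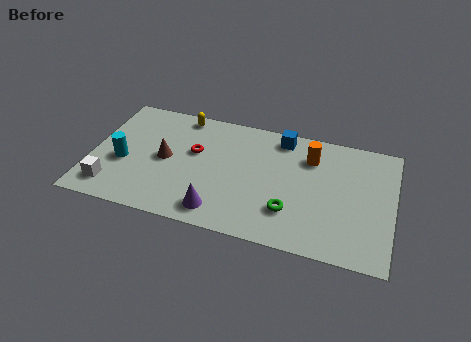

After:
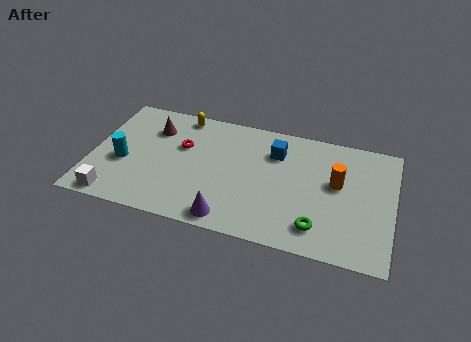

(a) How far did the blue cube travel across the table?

1.0

The blue cube was near (8.6, 6.6) before and (8.4, 5.6) after, so it travelled √(0.2² + 1.0²) ≈ 1.0 units.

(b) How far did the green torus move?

1.4

From (9.3, 2.1) to (10.6, 1.5), the green torus covered √(1.3² + 0.6²) ≈ 1.4 units.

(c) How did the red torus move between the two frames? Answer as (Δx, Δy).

(-0.6, 0.2)

From the two frames, the red torus sits at roughly (4.7, 4.6) before and (4.1, 4.8) after.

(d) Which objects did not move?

the cyan cylinder and the yellow capsule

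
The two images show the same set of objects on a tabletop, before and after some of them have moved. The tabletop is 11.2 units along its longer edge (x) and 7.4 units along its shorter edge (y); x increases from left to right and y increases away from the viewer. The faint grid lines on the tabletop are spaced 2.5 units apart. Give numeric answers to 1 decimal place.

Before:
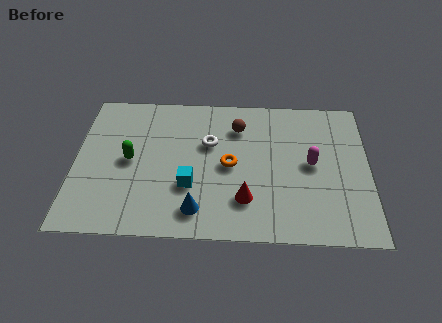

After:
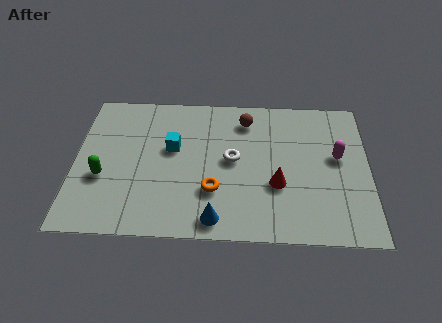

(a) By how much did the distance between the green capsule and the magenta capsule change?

+2.1

The distance was about 6.9 in the first image and 9.0 in the second, so they moved 2.1 units further apart.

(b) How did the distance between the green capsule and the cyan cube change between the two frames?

+0.5

Before: roughly 2.6 units apart; after: 3.1. That's 0.5 units further apart.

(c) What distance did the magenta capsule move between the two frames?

1.1

From (9.0, 3.8) to (10.0, 4.2), the magenta capsule covered √(1.0² + 0.4²) ≈ 1.1 units.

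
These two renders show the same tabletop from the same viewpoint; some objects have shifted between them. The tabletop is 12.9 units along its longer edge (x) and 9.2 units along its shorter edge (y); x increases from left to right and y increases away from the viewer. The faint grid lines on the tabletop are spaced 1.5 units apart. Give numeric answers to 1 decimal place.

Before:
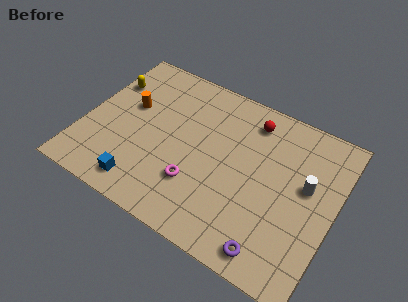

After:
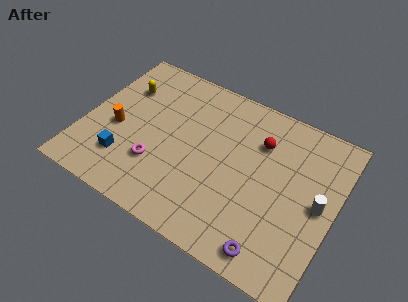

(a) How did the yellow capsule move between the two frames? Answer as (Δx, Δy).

(0.8, 0.0)

From the two frames, the yellow capsule sits at roughly (0.8, 6.5) before and (1.6, 6.5) after.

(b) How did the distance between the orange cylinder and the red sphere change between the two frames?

+1.1

The distance was about 6.5 in the first image and 7.6 in the second, so they moved 1.1 units further apart.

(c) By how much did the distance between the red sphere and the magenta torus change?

+0.8

Before: roughly 5.3 units apart; after: 6.1. That's 0.8 units further apart.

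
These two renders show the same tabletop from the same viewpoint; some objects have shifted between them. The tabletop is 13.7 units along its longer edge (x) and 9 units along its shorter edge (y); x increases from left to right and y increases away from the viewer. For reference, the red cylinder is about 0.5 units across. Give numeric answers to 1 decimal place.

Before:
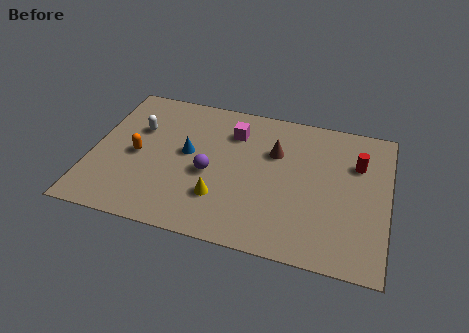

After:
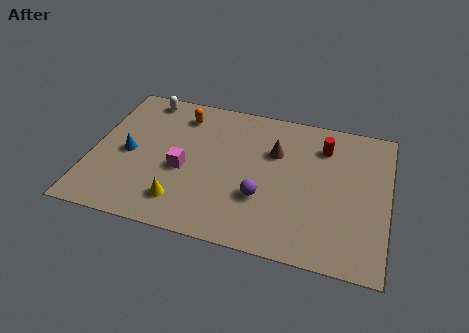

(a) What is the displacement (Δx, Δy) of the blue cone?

(-2.7, -0.7)

The blue cone was at about (4.4, 4.9) and moved to about (1.7, 4.2).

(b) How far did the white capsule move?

2.1

The white capsule moved from about (2.0, 5.9) to (2.1, 8.0), a distance of √(0.1² + 2.1²) ≈ 2.1.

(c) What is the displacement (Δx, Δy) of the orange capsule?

(1.8, 3.1)

The orange capsule was at about (2.1, 4.2) and moved to about (3.9, 7.3).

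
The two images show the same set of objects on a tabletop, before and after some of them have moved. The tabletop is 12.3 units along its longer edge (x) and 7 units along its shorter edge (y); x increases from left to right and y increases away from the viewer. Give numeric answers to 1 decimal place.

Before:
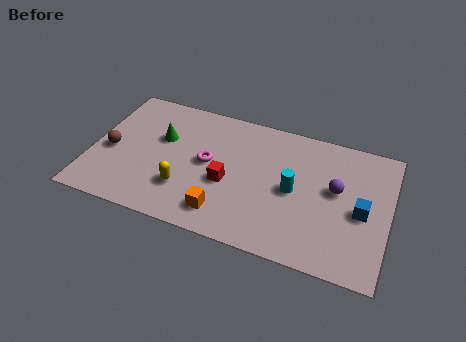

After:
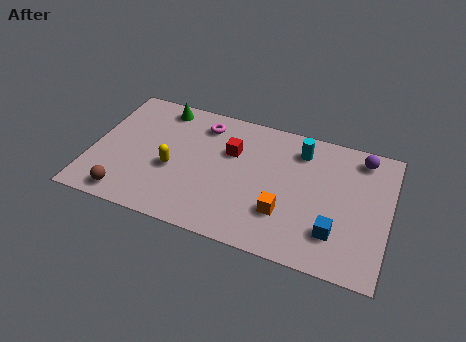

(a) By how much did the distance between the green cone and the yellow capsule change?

+0.6

The distance was about 2.7 in the first image and 3.3 in the second, so they moved 0.6 units further apart.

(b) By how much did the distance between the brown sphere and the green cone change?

+2.9

They were about 2.4 units apart before and 5.3 after — 2.9 units further apart.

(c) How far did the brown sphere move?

2.4

The brown sphere moved from about (0.8, 3.1) to (1.7, 0.9), a distance of √(0.9² + 2.2²) ≈ 2.4.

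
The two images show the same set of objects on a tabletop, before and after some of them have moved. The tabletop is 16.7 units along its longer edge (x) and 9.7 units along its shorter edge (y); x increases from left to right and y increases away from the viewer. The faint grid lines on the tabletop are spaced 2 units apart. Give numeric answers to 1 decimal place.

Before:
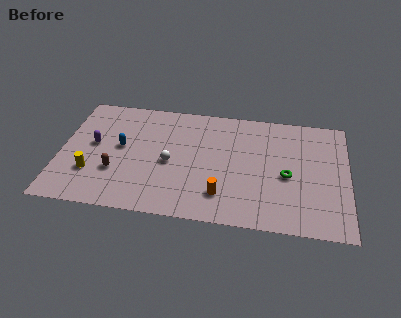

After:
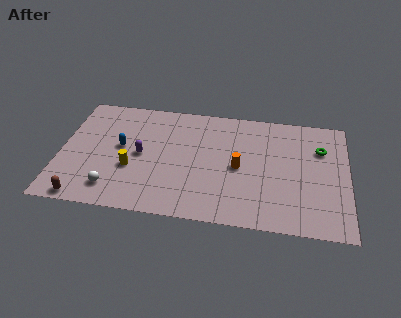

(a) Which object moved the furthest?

the white sphere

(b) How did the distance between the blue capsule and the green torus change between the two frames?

+1.9

They were about 9.8 units apart before and 11.7 after — 1.9 units further apart.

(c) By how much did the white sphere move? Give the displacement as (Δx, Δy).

(-3.2, -2.6)

The white sphere was at about (6.4, 4.4) and moved to about (3.2, 1.8).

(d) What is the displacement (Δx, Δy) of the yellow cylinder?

(2.3, 0.7)

The yellow cylinder started near (1.9, 2.9) and ended near (4.2, 3.6).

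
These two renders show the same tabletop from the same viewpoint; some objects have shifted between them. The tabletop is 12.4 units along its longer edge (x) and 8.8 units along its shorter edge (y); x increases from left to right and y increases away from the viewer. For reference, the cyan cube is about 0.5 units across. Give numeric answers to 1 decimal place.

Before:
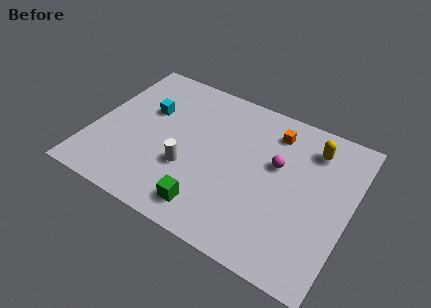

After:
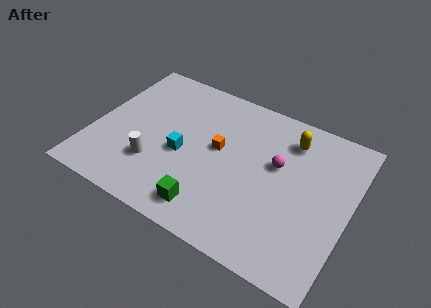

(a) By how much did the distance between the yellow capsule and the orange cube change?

+1.9

Before: roughly 1.9 units apart; after: 3.8. That's 1.9 units further apart.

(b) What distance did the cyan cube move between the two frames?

2.7

The cyan cube moved from about (2.4, 5.6) to (4.4, 3.8), a distance of √(2.0² + 1.8²) ≈ 2.7.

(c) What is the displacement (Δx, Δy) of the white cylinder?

(-1.6, -0.5)

The white cylinder was at about (4.8, 3.1) and moved to about (3.2, 2.6).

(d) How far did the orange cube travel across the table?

3.3

The orange cube was near (8.4, 7.1) before and (6.0, 4.9) after, so it travelled √(2.4² + 2.2²) ≈ 3.3 units.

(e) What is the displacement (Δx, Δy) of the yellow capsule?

(-1.1, 0.0)

The yellow capsule started near (10.3, 7.0) and ended near (9.2, 7.0).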